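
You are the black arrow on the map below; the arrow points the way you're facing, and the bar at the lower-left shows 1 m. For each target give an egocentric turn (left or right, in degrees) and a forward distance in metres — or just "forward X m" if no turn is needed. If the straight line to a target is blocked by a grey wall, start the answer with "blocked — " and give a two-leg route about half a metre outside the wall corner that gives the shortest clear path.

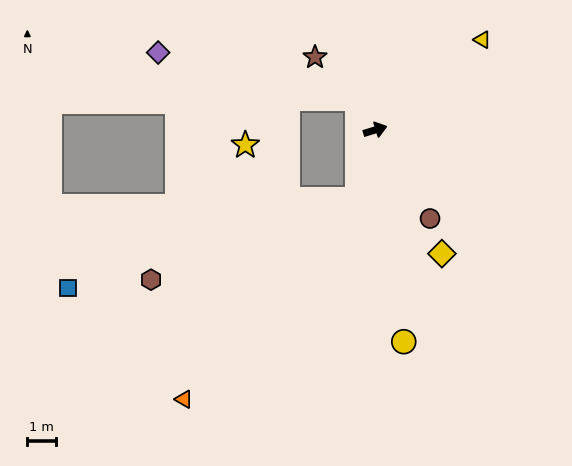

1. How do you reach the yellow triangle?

turn left 23°, forward 4.9 m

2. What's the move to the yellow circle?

turn right 99°, forward 7.5 m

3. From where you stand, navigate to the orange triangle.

blocked — turn right 122°, forward 2.5 m, then turn right 26°, forward 9.3 m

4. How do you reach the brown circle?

turn right 75°, forward 3.7 m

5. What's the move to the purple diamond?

blocked — turn left 104°, forward 1.3 m, then turn left 46°, forward 7.2 m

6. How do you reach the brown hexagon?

blocked — turn right 122°, forward 2.5 m, then turn right 54°, forward 7.8 m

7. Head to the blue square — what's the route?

blocked — turn right 122°, forward 2.5 m, then turn right 58°, forward 10.6 m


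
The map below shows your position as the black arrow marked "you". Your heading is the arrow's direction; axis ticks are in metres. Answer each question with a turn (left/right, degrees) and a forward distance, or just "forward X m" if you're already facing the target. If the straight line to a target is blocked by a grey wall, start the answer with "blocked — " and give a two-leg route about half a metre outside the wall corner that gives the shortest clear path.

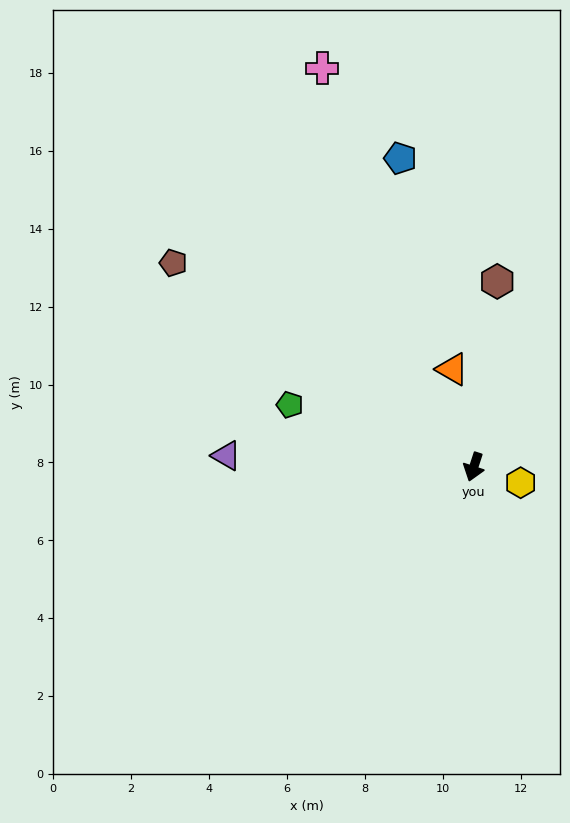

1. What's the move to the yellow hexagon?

turn left 89°, forward 1.3 m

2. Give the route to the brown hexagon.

turn right 169°, forward 4.8 m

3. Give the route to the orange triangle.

turn right 150°, forward 2.6 m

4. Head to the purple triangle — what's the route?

turn right 75°, forward 6.4 m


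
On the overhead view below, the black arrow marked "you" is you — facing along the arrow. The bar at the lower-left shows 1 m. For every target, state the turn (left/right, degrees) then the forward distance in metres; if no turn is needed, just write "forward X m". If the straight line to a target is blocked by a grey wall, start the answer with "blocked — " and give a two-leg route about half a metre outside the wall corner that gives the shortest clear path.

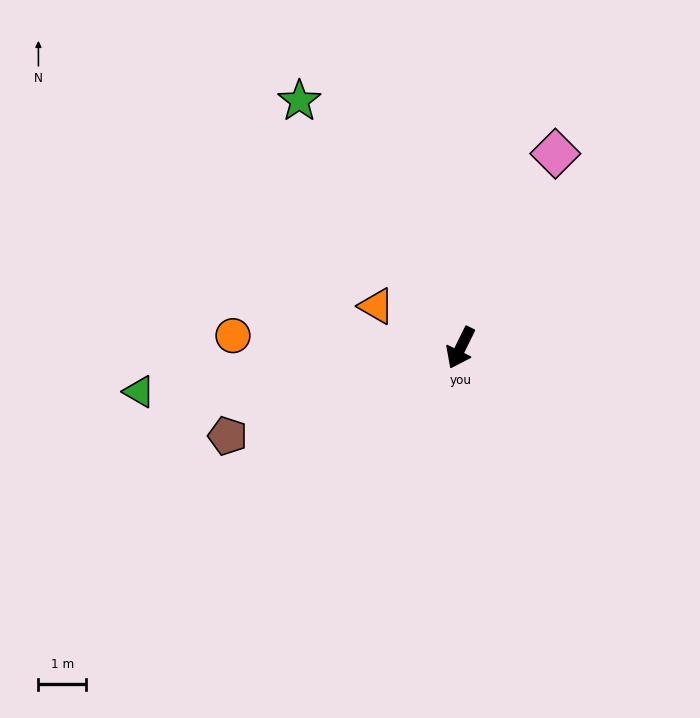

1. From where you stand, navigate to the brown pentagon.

turn right 43°, forward 5.2 m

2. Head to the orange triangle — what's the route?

turn right 90°, forward 2.0 m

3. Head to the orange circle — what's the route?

turn right 67°, forward 4.7 m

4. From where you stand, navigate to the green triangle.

turn right 56°, forward 6.8 m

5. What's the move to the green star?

turn right 121°, forward 6.1 m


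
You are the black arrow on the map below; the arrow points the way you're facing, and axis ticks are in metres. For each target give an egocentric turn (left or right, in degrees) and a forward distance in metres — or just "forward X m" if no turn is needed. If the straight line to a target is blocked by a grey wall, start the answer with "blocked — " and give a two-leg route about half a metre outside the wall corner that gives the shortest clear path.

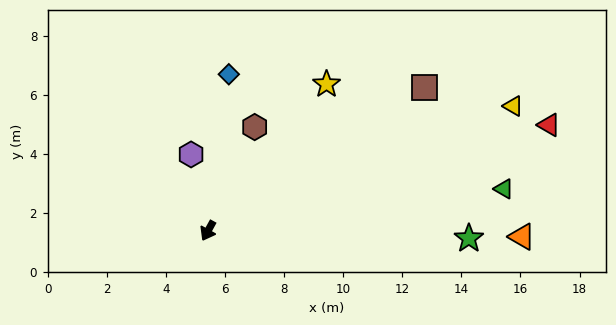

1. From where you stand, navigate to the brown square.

turn left 152°, forward 8.8 m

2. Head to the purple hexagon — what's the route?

turn right 139°, forward 2.6 m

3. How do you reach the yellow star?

turn left 170°, forward 6.4 m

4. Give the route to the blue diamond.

turn right 159°, forward 5.3 m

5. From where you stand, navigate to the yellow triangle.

turn left 141°, forward 11.2 m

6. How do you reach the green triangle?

turn left 127°, forward 10.1 m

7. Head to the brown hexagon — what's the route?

turn right 175°, forward 3.8 m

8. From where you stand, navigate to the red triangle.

turn left 136°, forward 12.1 m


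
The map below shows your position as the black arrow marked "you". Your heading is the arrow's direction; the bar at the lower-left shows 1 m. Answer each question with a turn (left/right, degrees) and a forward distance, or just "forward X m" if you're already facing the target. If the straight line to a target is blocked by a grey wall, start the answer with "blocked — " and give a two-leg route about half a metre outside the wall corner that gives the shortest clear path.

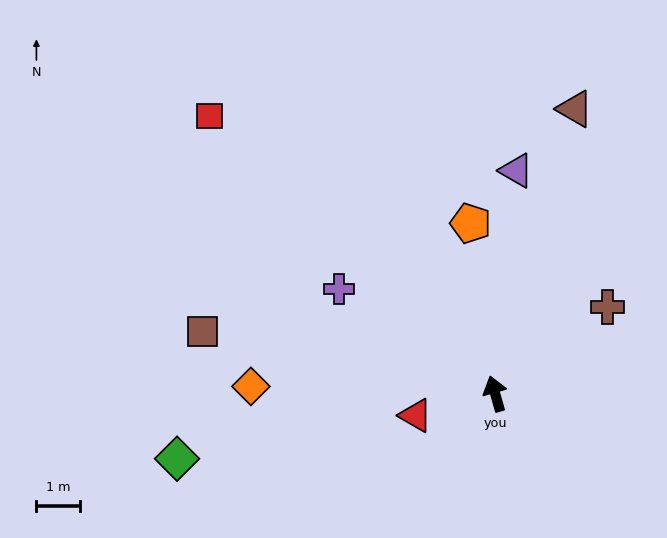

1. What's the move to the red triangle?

turn left 89°, forward 1.9 m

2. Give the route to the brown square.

turn left 62°, forward 6.8 m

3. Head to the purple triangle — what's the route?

turn right 21°, forward 5.1 m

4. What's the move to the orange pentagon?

turn right 8°, forward 3.9 m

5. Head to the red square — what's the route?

turn left 30°, forward 9.1 m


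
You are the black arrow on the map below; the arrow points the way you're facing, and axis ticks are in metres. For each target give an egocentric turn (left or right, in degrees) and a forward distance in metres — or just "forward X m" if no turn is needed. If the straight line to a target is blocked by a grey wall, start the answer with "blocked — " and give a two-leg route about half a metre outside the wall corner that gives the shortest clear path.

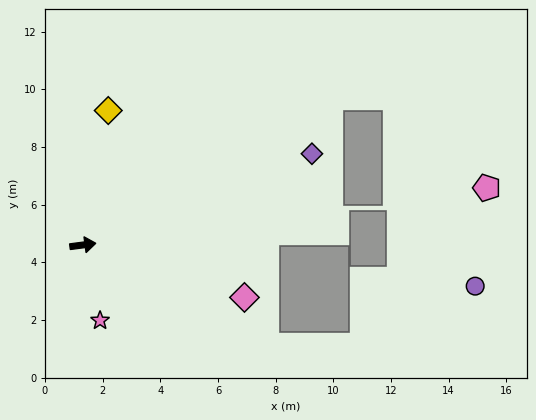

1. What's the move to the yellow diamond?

turn left 72°, forward 4.7 m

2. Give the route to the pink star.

turn right 85°, forward 2.7 m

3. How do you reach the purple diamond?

turn left 14°, forward 8.6 m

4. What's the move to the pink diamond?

turn right 25°, forward 5.9 m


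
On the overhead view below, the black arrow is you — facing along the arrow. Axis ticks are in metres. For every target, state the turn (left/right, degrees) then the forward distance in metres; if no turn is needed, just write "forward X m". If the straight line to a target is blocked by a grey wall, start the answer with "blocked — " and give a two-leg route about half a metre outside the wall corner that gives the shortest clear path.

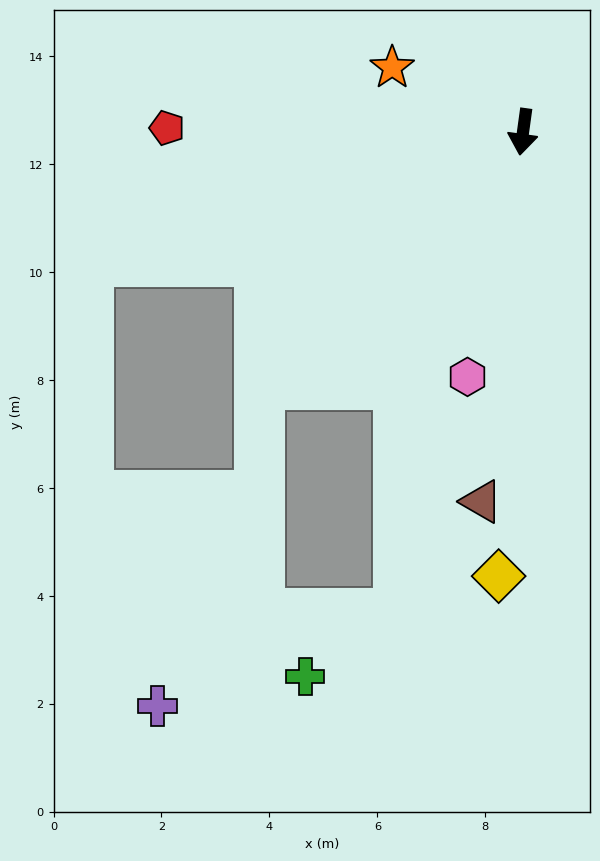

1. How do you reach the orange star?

turn right 108°, forward 2.7 m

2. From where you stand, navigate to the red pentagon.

turn right 83°, forward 6.6 m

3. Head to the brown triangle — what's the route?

forward 6.9 m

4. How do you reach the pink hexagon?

turn right 5°, forward 4.7 m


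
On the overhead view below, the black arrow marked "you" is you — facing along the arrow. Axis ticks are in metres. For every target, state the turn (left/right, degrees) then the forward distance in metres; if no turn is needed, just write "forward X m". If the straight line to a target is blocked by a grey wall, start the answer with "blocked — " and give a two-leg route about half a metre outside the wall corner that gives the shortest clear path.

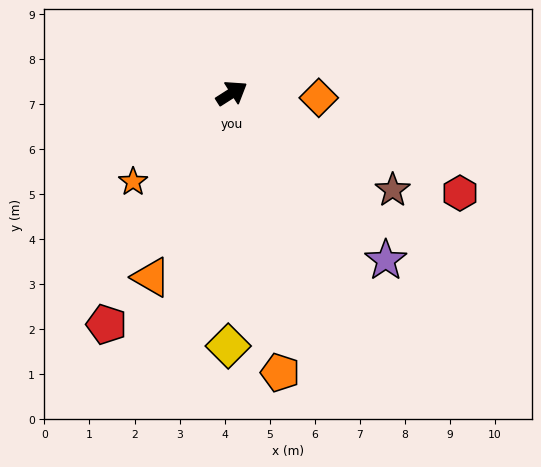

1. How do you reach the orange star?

turn right 171°, forward 2.9 m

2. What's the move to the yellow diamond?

turn right 123°, forward 5.6 m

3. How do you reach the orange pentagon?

turn right 113°, forward 6.3 m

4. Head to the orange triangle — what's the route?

turn right 146°, forward 4.5 m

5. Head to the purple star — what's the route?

turn right 80°, forward 5.0 m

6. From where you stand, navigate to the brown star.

turn right 64°, forward 4.2 m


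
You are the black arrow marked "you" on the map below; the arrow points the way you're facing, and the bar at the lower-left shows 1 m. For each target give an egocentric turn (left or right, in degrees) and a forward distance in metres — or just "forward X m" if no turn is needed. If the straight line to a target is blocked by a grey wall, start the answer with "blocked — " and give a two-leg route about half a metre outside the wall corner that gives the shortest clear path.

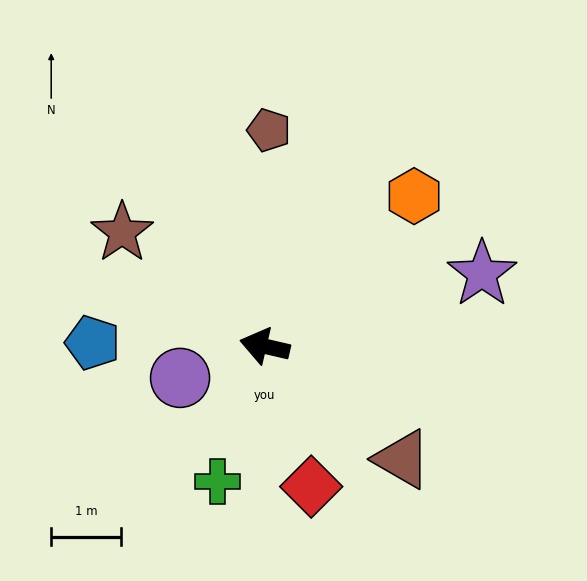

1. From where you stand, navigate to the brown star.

turn right 26°, forward 2.6 m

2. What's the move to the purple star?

turn right 149°, forward 3.3 m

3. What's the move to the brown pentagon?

turn right 78°, forward 3.1 m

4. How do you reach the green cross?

turn left 84°, forward 2.1 m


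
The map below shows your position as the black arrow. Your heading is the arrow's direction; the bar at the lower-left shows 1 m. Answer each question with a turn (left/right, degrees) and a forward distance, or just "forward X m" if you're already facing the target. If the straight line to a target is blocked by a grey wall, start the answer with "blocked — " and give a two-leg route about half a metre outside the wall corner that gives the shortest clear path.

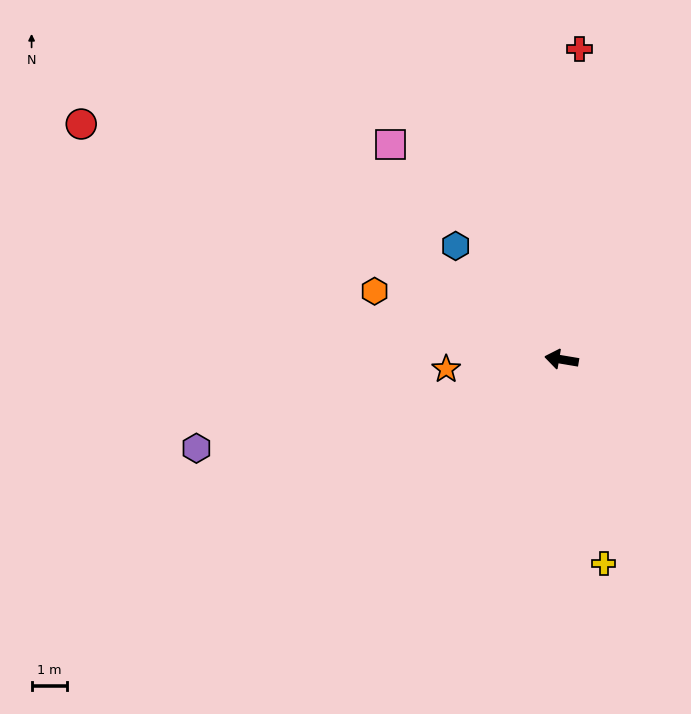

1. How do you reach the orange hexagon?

turn right 11°, forward 5.6 m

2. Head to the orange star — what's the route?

turn left 14°, forward 3.2 m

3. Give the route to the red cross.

turn right 84°, forward 8.7 m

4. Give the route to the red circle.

turn right 17°, forward 15.0 m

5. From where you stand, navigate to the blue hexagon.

turn right 37°, forward 4.4 m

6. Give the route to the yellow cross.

turn left 111°, forward 5.8 m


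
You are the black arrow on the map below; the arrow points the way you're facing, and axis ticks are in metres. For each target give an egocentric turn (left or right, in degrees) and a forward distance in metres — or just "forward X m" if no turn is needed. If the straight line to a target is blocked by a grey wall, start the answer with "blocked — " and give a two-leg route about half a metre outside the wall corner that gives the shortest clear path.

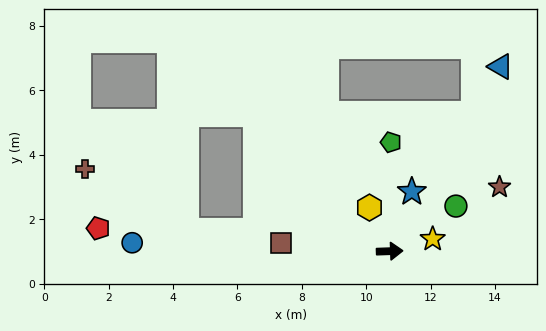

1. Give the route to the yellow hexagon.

turn left 113°, forward 1.5 m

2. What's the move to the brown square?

turn left 174°, forward 3.4 m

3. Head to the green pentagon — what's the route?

turn left 87°, forward 3.4 m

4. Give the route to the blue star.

turn left 68°, forward 2.0 m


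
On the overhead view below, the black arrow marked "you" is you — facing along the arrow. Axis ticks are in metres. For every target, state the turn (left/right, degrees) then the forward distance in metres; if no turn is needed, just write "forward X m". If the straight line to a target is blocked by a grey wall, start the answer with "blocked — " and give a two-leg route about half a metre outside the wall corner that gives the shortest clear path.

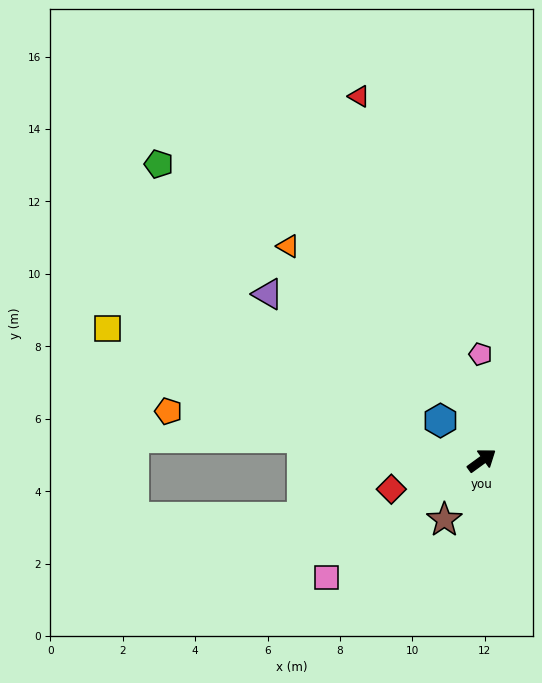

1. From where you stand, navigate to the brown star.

turn right 158°, forward 1.9 m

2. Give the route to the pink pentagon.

turn left 55°, forward 2.9 m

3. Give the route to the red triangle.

turn left 73°, forward 10.6 m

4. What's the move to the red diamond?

turn left 162°, forward 2.6 m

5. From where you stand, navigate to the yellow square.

turn left 125°, forward 11.0 m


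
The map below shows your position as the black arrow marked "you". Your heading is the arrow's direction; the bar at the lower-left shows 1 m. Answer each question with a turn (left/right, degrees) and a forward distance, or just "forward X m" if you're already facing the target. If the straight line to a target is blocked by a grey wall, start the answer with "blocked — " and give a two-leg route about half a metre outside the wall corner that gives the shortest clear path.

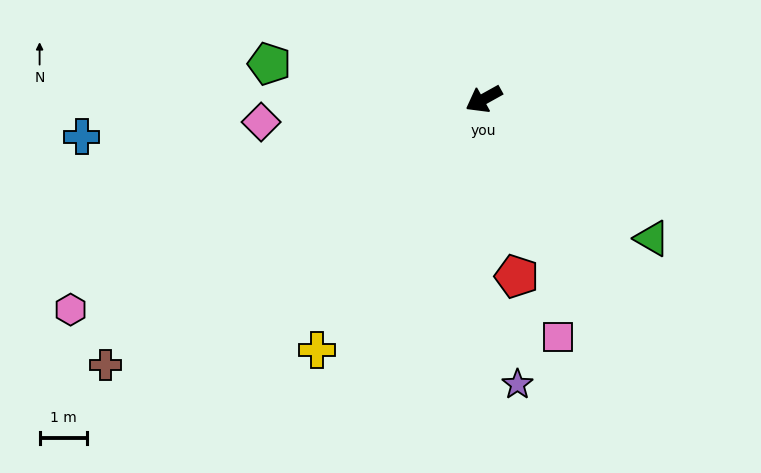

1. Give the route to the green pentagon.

turn right 38°, forward 4.6 m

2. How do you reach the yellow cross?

turn left 27°, forward 6.3 m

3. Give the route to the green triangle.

turn left 111°, forward 4.6 m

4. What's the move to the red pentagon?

turn left 71°, forward 3.8 m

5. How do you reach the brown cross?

turn left 6°, forward 9.7 m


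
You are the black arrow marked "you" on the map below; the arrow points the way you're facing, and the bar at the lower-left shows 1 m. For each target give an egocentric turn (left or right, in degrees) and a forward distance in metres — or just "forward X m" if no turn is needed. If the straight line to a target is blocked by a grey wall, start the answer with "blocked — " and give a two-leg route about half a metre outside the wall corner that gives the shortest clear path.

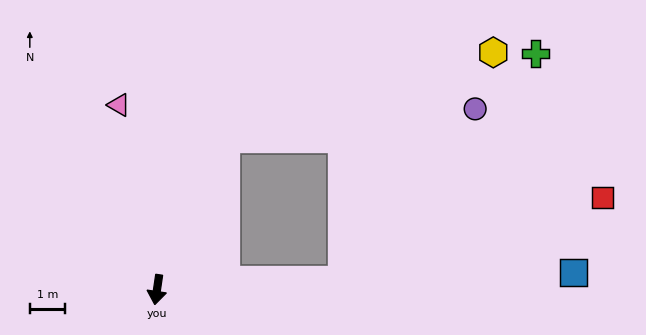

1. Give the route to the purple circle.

blocked — turn left 101°, forward 5.3 m, then turn left 50°, forward 6.2 m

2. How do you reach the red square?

blocked — turn left 101°, forward 5.3 m, then turn left 15°, forward 7.8 m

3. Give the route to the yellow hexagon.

blocked — turn left 164°, forward 4.8 m, then turn right 48°, forward 8.1 m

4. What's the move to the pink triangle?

turn right 160°, forward 5.4 m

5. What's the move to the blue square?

turn left 101°, forward 12.0 m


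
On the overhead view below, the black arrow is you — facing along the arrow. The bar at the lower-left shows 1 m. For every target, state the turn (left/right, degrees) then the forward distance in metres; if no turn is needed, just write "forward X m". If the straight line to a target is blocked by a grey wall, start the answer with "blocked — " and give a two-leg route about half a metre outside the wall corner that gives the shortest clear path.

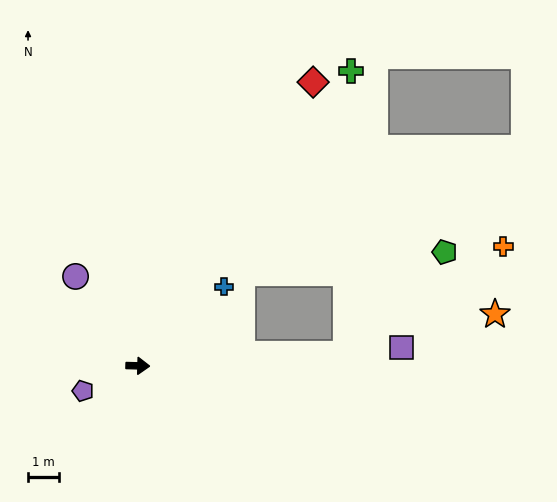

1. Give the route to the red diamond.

turn left 60°, forward 10.8 m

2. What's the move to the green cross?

turn left 56°, forward 11.7 m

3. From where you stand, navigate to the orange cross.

blocked — turn left 5°, forward 6.7 m, then turn left 31°, forward 6.1 m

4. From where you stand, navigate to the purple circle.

turn left 126°, forward 3.5 m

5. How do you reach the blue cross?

turn left 44°, forward 3.8 m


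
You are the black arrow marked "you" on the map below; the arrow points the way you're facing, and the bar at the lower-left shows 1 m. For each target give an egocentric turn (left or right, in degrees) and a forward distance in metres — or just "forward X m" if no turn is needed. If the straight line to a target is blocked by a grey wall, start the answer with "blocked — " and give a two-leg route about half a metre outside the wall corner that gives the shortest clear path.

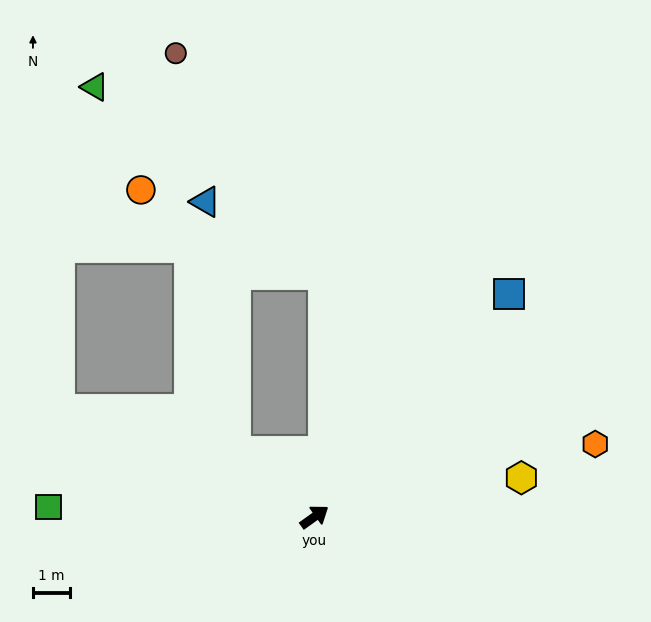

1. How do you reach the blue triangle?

blocked — turn left 105°, forward 2.8 m, then turn right 44°, forward 6.9 m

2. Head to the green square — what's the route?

turn left 142°, forward 7.3 m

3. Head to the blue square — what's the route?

turn left 13°, forward 8.1 m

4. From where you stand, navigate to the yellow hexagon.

turn right 25°, forward 5.8 m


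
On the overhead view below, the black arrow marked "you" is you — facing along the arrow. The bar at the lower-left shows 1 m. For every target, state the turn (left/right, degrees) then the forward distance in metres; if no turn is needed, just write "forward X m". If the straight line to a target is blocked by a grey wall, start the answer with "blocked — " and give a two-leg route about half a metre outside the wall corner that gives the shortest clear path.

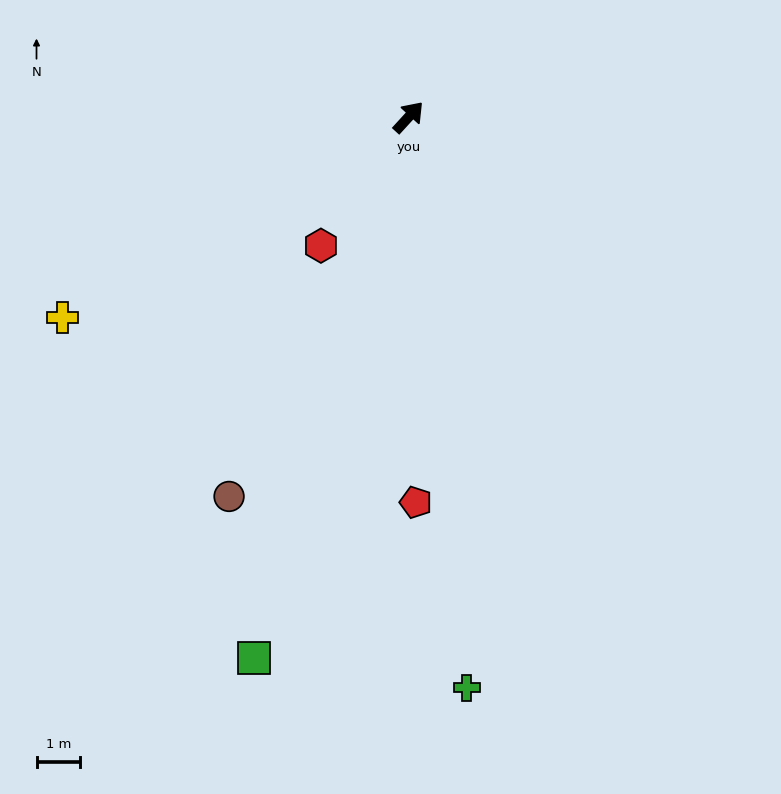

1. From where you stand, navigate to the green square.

turn right 154°, forward 13.0 m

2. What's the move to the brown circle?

turn right 163°, forward 9.7 m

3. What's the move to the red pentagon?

turn right 136°, forward 8.9 m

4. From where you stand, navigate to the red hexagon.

turn right 172°, forward 3.6 m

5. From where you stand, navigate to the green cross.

turn right 132°, forward 13.2 m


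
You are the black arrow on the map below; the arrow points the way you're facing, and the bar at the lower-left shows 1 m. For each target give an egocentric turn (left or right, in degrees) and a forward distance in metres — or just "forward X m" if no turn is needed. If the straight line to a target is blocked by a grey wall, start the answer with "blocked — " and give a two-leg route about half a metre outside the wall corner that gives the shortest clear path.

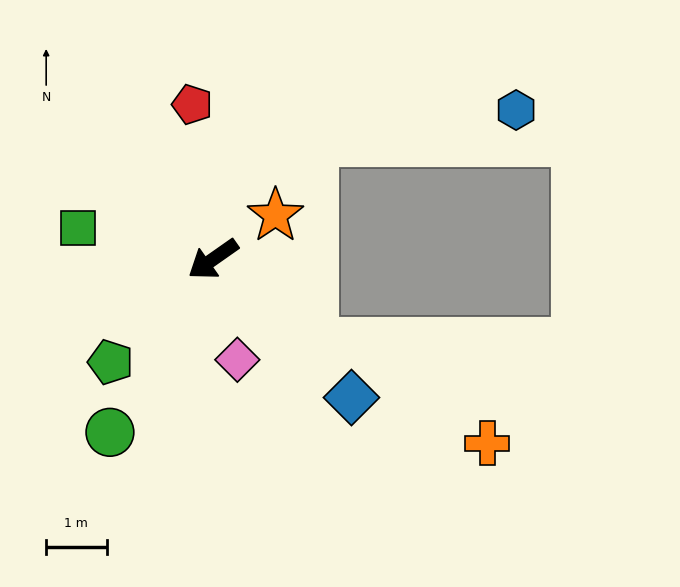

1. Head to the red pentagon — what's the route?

turn right 117°, forward 2.6 m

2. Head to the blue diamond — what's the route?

turn left 100°, forward 3.2 m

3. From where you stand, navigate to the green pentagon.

turn left 10°, forward 2.4 m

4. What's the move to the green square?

turn right 48°, forward 2.3 m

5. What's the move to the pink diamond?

turn left 69°, forward 1.7 m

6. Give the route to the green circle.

turn left 24°, forward 3.3 m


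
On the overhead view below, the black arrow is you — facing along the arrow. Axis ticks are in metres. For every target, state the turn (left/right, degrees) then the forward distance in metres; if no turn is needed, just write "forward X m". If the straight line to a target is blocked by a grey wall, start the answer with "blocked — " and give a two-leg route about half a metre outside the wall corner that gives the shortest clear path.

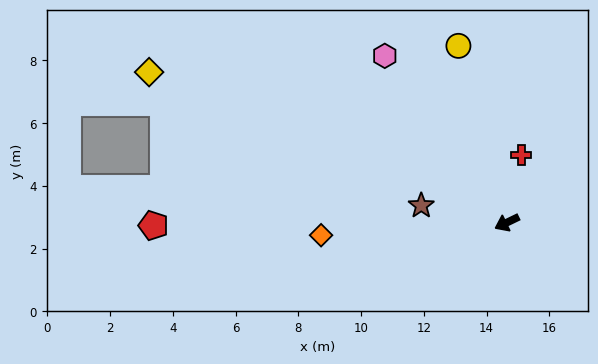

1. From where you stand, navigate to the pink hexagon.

turn right 80°, forward 6.6 m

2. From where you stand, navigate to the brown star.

turn right 37°, forward 2.8 m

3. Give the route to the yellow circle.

turn right 100°, forward 5.8 m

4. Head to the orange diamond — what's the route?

turn right 22°, forward 5.9 m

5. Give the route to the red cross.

turn right 128°, forward 2.2 m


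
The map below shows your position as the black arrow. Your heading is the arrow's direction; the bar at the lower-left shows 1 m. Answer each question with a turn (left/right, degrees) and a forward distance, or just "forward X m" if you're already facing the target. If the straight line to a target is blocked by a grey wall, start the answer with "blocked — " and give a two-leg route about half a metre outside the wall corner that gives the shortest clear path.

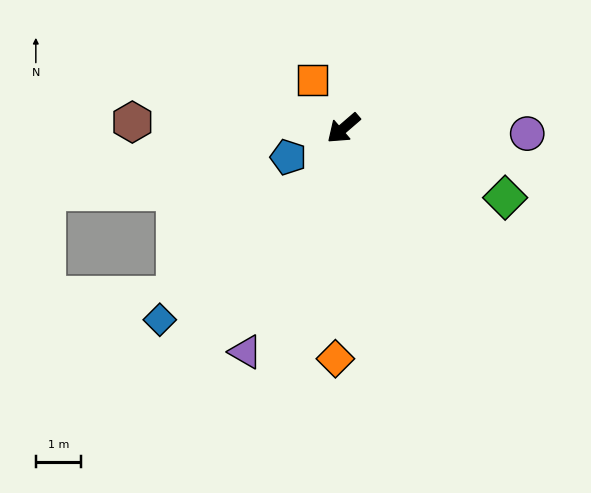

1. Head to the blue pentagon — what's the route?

turn right 13°, forward 1.4 m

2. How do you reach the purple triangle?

turn left 26°, forward 5.5 m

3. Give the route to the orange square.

turn right 98°, forward 1.3 m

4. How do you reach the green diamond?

turn left 116°, forward 3.9 m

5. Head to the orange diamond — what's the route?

turn left 47°, forward 5.1 m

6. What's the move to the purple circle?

turn left 138°, forward 4.1 m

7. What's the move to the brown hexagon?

turn right 42°, forward 4.7 m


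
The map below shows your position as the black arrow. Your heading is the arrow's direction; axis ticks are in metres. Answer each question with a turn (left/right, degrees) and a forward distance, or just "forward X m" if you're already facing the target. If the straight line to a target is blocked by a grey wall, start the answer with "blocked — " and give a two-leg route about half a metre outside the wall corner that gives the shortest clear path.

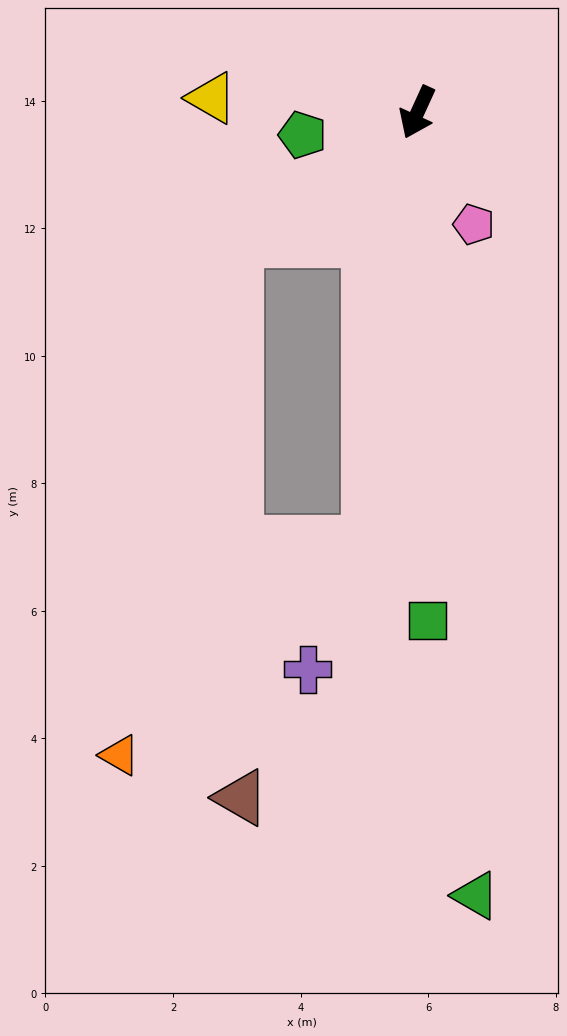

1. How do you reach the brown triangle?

blocked — turn right 30°, forward 3.5 m, then turn left 55°, forward 8.7 m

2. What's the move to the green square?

turn left 26°, forward 8.0 m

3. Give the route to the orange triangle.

blocked — turn right 30°, forward 3.5 m, then turn left 42°, forward 8.3 m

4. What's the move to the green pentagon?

turn right 54°, forward 1.8 m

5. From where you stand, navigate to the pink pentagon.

turn left 51°, forward 2.0 m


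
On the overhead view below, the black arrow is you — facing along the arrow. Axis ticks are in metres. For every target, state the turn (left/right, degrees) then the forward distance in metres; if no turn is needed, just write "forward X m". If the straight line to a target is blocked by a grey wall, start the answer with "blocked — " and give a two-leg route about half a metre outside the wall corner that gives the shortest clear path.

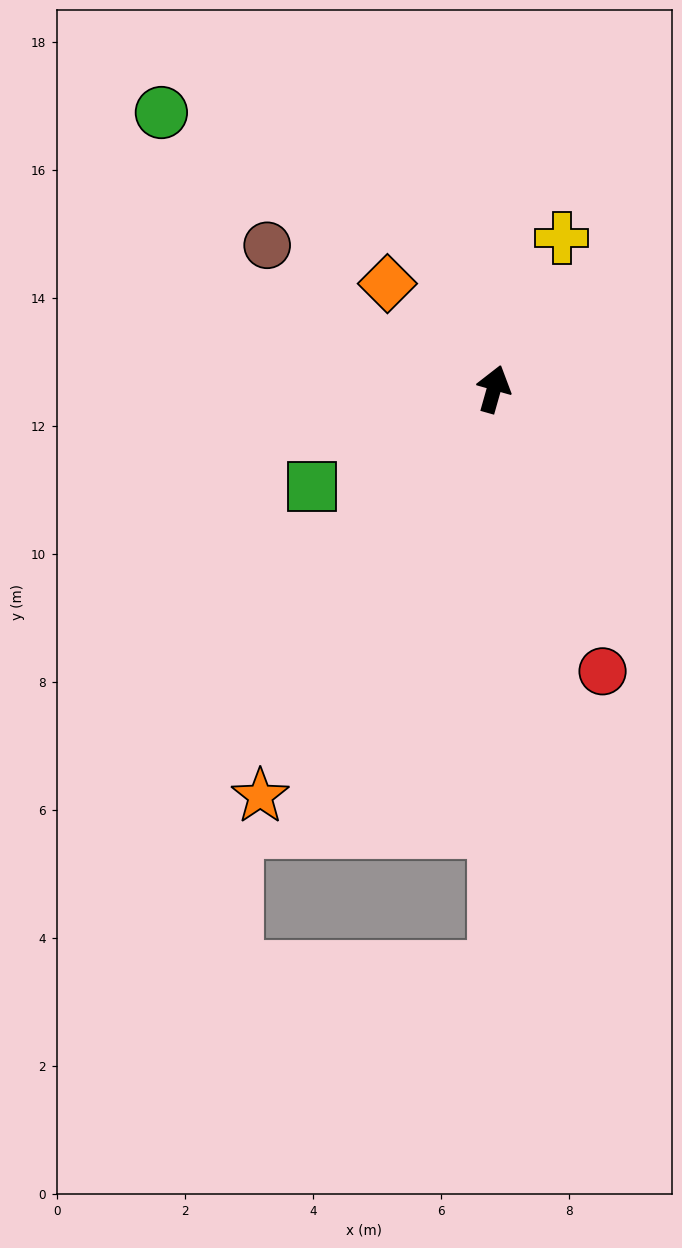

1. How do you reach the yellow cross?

turn right 8°, forward 2.6 m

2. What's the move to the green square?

turn left 134°, forward 3.2 m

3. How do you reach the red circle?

turn right 143°, forward 4.7 m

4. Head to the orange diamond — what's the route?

turn left 61°, forward 2.3 m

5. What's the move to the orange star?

turn left 166°, forward 7.3 m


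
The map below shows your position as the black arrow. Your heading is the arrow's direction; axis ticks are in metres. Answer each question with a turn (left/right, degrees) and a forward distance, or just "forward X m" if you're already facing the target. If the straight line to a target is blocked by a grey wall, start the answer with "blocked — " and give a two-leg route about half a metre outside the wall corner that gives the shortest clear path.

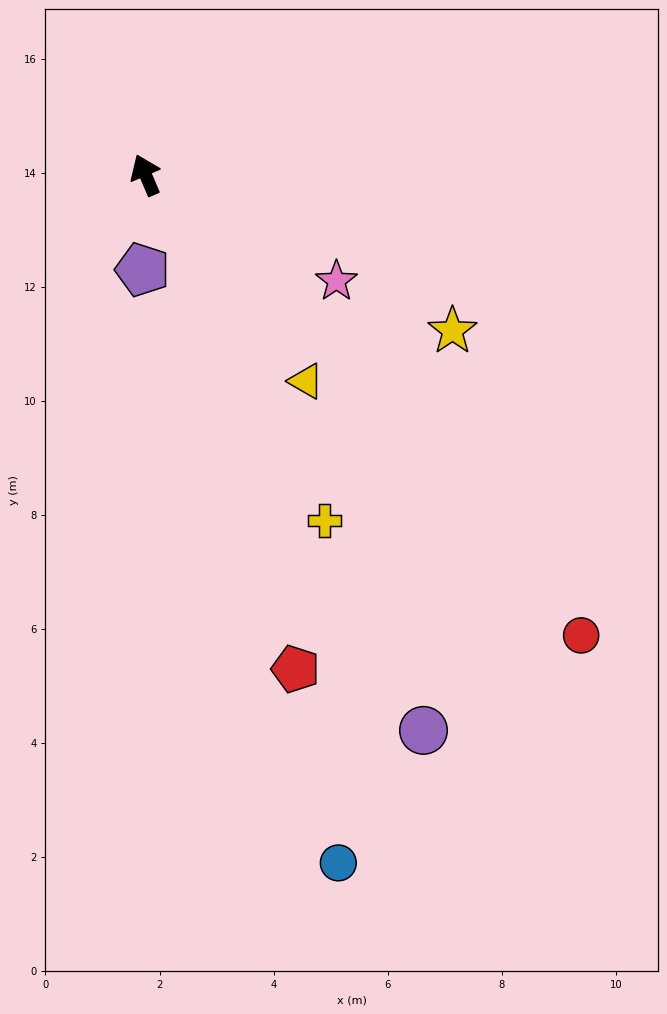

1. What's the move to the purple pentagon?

turn left 155°, forward 1.7 m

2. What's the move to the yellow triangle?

turn right 165°, forward 4.6 m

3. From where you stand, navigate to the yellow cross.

turn right 176°, forward 6.8 m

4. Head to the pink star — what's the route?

turn right 142°, forward 3.8 m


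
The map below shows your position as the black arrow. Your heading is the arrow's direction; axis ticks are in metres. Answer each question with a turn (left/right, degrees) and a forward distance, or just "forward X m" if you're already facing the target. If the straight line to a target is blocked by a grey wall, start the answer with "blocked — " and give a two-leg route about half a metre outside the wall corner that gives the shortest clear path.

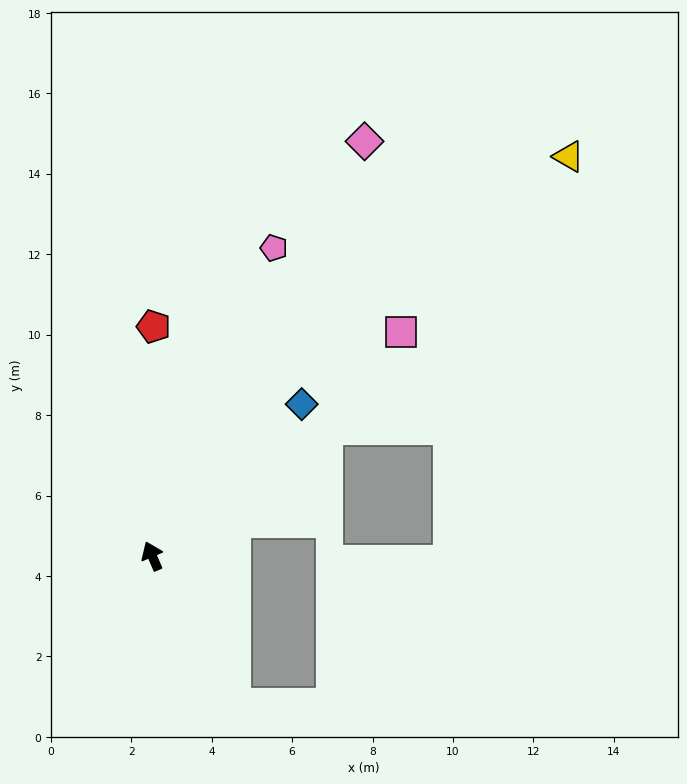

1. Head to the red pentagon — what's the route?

turn right 24°, forward 5.7 m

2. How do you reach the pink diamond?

turn right 50°, forward 11.6 m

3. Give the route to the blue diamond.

turn right 68°, forward 5.3 m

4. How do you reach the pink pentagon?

turn right 45°, forward 8.2 m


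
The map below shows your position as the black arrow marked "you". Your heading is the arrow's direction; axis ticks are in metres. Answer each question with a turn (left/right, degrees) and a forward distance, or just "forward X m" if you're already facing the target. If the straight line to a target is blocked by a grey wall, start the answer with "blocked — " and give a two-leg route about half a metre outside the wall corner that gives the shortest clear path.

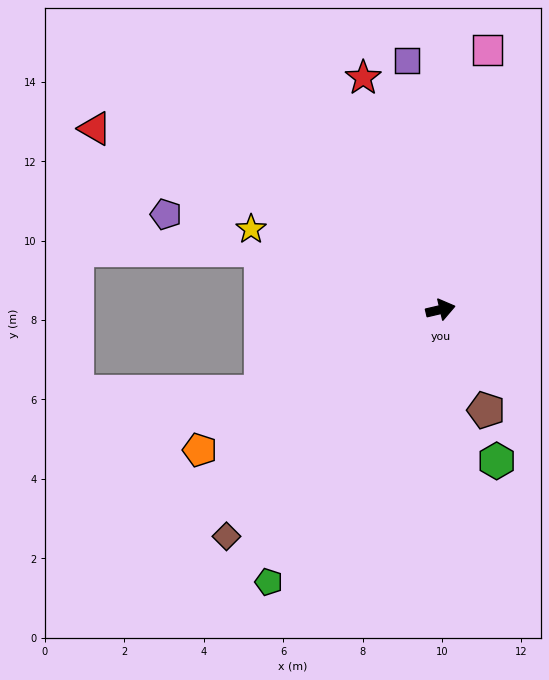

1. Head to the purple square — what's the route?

turn left 84°, forward 6.3 m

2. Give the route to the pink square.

turn left 67°, forward 6.6 m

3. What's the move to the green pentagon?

turn right 135°, forward 8.1 m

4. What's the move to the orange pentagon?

turn right 163°, forward 7.0 m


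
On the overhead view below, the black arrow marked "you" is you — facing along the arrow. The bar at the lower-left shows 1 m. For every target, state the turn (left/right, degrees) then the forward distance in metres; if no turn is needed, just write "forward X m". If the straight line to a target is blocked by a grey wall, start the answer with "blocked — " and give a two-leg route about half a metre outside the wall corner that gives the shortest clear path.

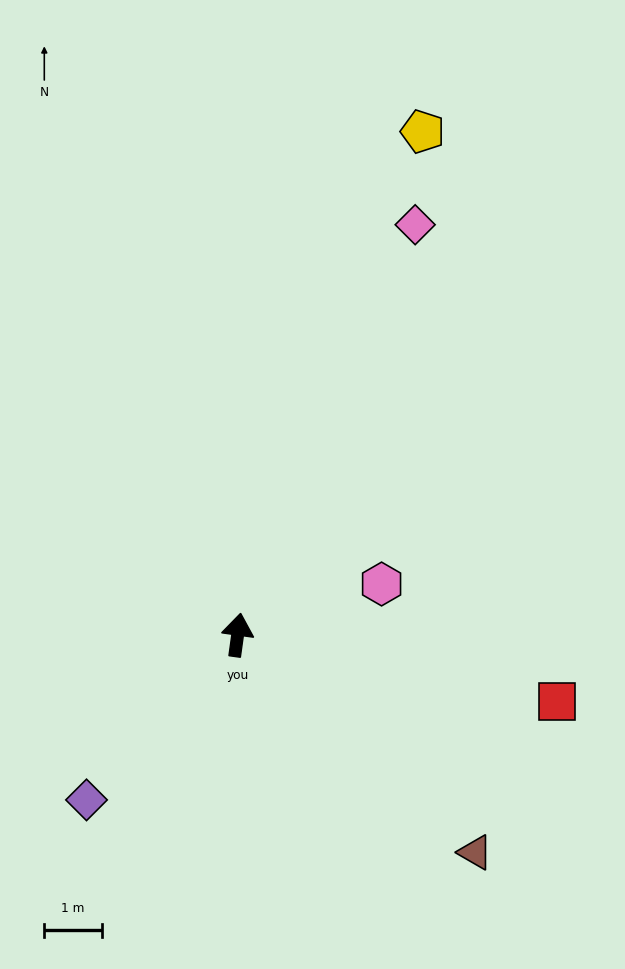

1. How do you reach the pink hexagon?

turn right 63°, forward 2.6 m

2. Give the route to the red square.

turn right 94°, forward 5.7 m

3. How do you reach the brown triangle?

turn right 125°, forward 5.6 m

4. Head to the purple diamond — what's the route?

turn left 145°, forward 3.9 m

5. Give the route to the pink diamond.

turn right 16°, forward 7.7 m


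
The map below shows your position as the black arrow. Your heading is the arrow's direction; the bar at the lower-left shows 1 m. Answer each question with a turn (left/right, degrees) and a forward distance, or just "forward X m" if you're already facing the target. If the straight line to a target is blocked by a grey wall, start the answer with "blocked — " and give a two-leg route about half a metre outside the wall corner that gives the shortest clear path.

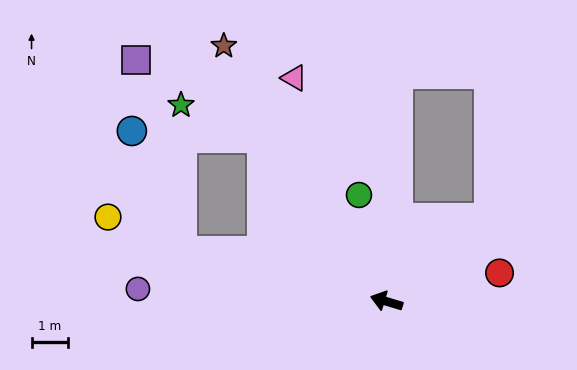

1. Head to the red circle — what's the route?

turn right 149°, forward 3.2 m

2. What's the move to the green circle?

turn right 59°, forward 3.0 m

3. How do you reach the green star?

blocked — turn right 36°, forward 5.6 m, then turn left 31°, forward 2.4 m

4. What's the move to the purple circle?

turn left 14°, forward 6.8 m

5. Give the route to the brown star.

turn right 41°, forward 8.3 m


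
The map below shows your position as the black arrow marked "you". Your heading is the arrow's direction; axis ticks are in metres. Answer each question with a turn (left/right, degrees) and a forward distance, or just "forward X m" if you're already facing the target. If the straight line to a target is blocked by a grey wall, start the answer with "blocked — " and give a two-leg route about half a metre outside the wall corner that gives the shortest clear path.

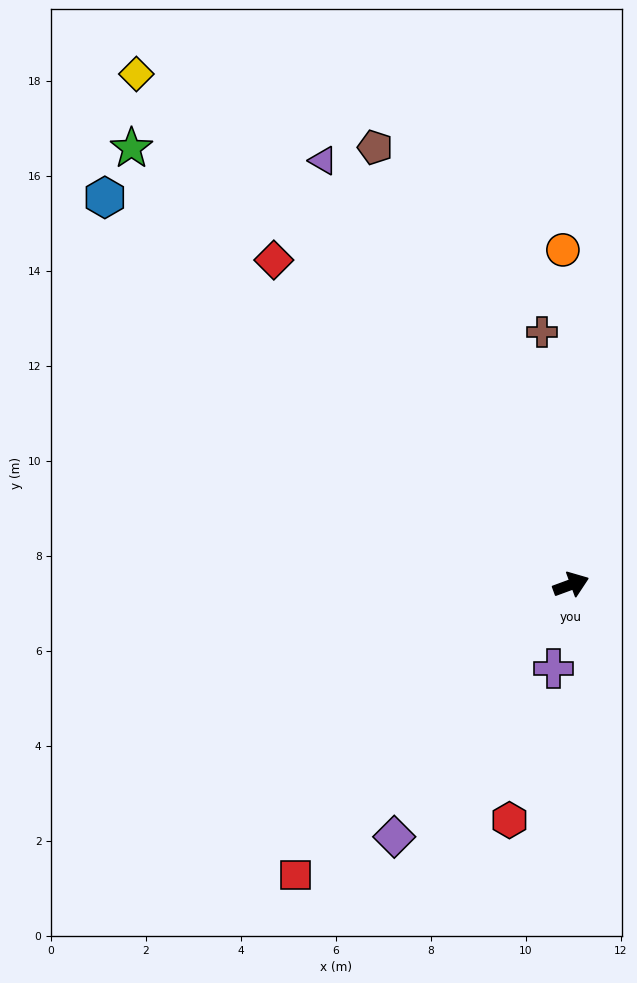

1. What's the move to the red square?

turn right 154°, forward 8.4 m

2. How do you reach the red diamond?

turn left 112°, forward 9.3 m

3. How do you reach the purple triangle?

turn left 100°, forward 10.3 m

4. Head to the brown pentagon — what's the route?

turn left 94°, forward 10.1 m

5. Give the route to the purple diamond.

turn right 145°, forward 6.5 m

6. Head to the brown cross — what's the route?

turn left 76°, forward 5.4 m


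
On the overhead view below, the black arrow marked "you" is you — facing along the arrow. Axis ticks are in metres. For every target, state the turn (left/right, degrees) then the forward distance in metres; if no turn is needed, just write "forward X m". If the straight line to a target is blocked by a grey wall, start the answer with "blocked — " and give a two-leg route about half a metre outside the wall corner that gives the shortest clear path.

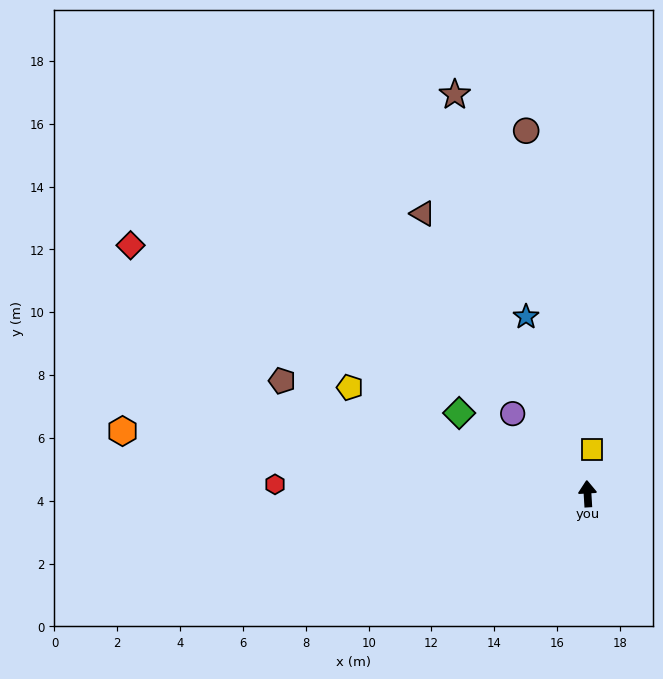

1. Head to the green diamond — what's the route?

turn left 54°, forward 4.8 m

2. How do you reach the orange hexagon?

turn left 79°, forward 14.9 m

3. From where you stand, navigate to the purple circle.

turn left 40°, forward 3.5 m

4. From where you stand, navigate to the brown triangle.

turn left 27°, forward 10.3 m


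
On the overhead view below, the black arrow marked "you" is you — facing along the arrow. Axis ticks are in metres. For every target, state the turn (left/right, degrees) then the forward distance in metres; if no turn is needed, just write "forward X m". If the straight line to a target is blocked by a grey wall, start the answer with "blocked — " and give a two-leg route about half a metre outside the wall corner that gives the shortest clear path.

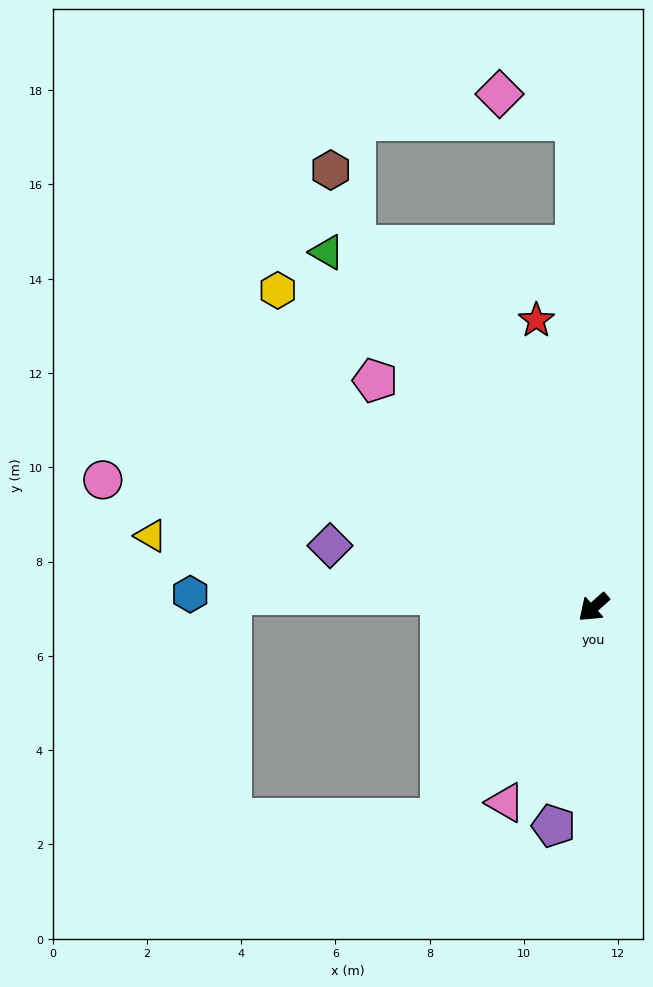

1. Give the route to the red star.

turn right 120°, forward 6.2 m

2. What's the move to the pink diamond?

blocked — turn right 129°, forward 10.3 m, then turn left 68°, forward 1.7 m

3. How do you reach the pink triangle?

turn left 24°, forward 4.5 m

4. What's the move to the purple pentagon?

turn left 38°, forward 4.7 m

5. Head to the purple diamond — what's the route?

turn right 55°, forward 5.7 m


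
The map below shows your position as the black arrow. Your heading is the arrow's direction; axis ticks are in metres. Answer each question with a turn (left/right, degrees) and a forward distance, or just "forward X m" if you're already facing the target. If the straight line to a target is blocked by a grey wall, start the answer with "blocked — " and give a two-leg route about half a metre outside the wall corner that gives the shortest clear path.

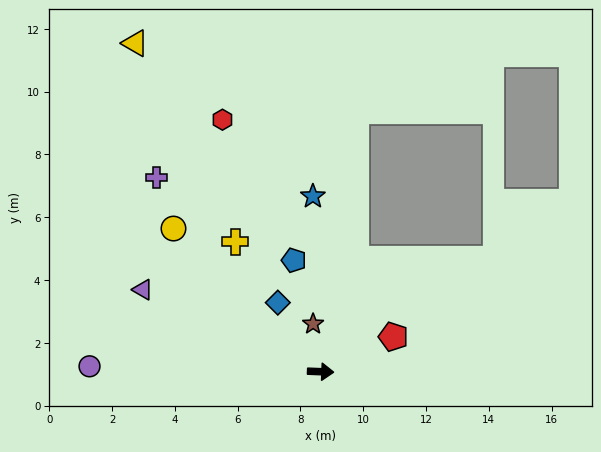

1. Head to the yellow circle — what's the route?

turn left 138°, forward 6.5 m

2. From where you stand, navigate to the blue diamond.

turn left 124°, forward 2.6 m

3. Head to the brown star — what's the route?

turn left 101°, forward 1.5 m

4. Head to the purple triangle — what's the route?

turn left 157°, forward 6.2 m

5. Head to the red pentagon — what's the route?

turn left 28°, forward 2.6 m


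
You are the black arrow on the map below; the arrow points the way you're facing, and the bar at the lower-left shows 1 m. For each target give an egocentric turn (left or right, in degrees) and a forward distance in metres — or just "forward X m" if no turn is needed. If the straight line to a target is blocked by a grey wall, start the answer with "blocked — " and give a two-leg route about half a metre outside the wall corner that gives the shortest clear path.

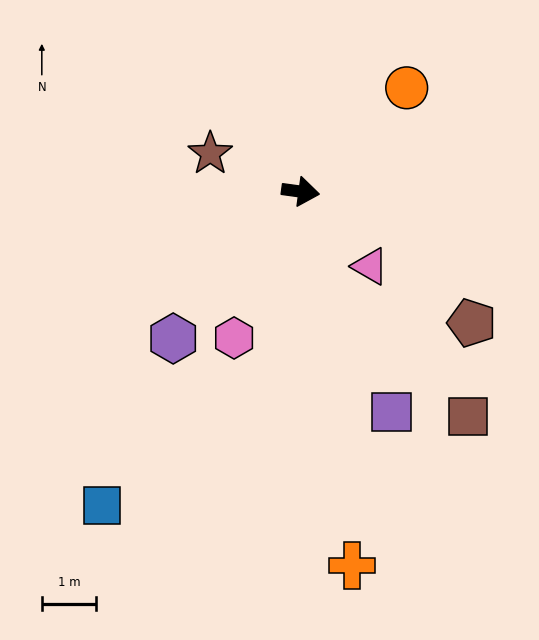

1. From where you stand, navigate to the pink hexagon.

turn right 107°, forward 3.0 m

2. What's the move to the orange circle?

turn left 52°, forward 2.7 m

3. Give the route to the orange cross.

turn right 74°, forward 7.0 m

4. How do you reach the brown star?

turn left 165°, forward 1.8 m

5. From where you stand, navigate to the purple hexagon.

turn right 123°, forward 3.6 m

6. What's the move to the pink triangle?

turn right 39°, forward 1.9 m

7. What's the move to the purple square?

turn right 60°, forward 4.4 m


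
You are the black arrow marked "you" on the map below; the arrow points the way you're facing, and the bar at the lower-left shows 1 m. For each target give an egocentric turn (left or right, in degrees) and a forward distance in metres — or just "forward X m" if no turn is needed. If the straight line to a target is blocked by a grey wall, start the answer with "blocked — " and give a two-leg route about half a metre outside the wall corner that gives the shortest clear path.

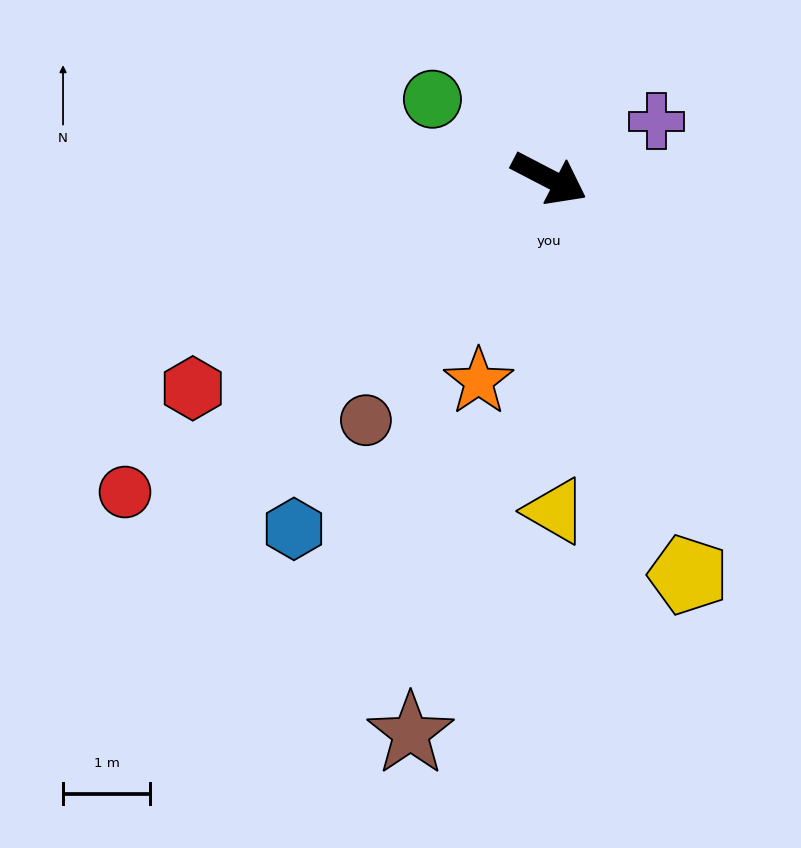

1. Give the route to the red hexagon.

turn right 122°, forward 4.7 m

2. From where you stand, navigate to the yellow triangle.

turn right 62°, forward 3.8 m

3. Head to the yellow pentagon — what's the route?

turn right 43°, forward 4.8 m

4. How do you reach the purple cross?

turn left 56°, forward 1.4 m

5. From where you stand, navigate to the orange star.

turn right 82°, forward 2.5 m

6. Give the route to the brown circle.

turn right 100°, forward 3.5 m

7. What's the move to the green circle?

turn left 173°, forward 1.6 m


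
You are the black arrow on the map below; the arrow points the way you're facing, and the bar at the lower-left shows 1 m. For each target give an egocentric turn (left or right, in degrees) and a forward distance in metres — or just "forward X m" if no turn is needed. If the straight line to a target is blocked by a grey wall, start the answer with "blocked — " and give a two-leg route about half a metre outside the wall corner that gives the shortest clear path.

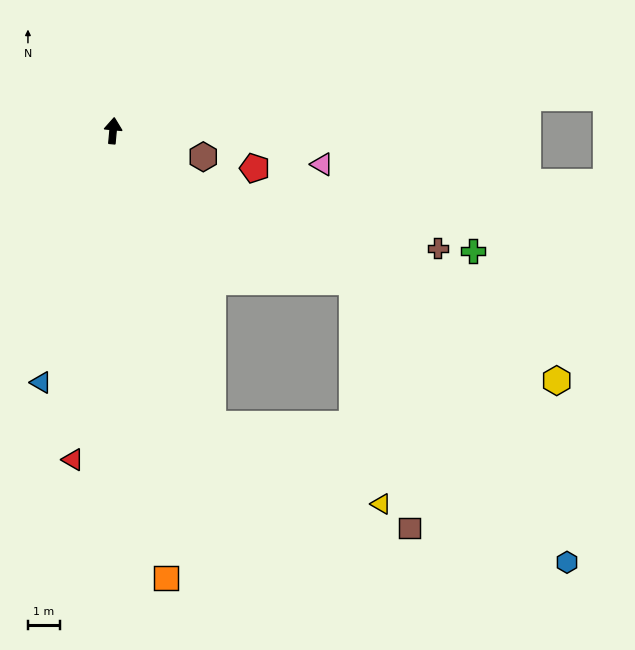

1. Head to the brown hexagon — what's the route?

turn right 101°, forward 2.9 m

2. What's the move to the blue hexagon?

blocked — turn right 117°, forward 8.9 m, then turn right 20°, forward 11.1 m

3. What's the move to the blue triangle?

turn left 169°, forward 8.2 m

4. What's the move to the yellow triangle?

blocked — turn right 156°, forward 9.7 m, then turn left 46°, forward 5.8 m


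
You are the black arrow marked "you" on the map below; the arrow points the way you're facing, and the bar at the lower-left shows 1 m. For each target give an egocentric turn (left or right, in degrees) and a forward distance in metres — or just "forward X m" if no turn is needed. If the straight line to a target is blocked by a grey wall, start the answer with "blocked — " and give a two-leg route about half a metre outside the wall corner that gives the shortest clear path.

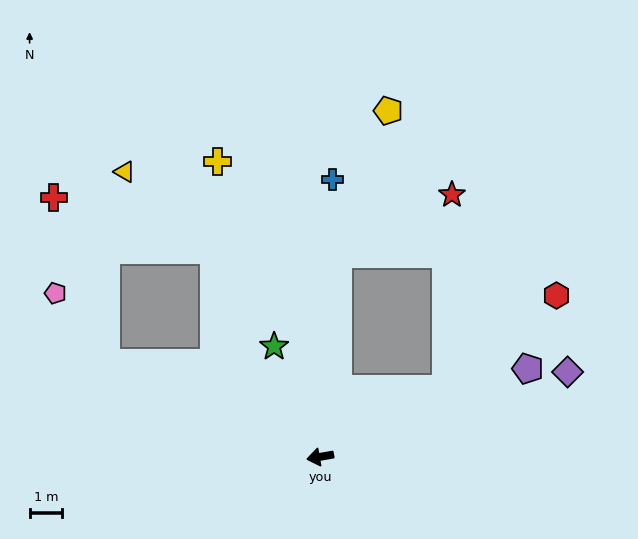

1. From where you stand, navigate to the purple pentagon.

turn right 167°, forward 7.0 m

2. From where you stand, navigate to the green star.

turn right 77°, forward 3.7 m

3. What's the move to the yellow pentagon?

blocked — turn right 105°, forward 6.3 m, then turn right 14°, forward 4.7 m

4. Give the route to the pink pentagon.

blocked — turn right 34°, forward 7.2 m, then turn right 30°, forward 2.6 m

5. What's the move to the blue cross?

turn right 102°, forward 8.6 m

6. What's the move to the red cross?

blocked — turn right 34°, forward 7.2 m, then turn right 48°, forward 5.3 m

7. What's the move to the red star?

blocked — turn right 105°, forward 6.3 m, then turn right 57°, forward 4.0 m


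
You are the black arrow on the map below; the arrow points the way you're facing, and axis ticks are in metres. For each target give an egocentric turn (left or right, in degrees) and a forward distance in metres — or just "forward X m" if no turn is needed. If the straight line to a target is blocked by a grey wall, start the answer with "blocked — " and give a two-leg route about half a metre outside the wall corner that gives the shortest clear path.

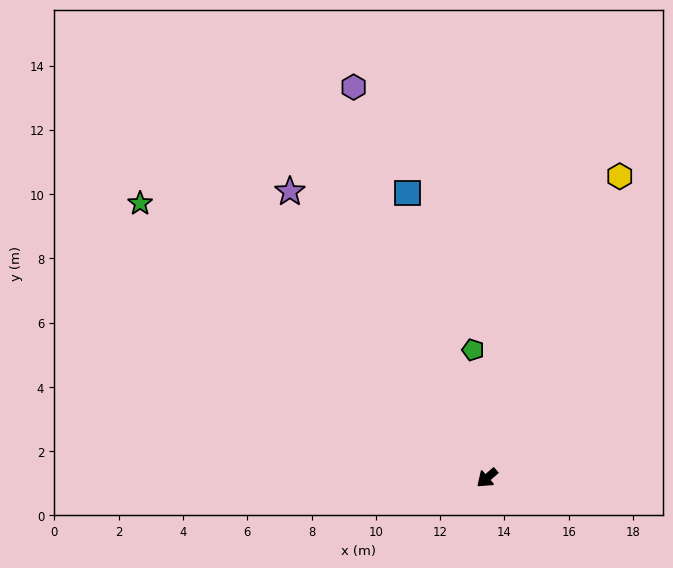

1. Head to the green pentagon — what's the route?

turn right 125°, forward 4.0 m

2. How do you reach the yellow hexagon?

turn right 155°, forward 10.3 m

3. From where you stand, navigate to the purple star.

turn right 96°, forward 10.8 m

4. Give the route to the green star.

turn right 79°, forward 13.8 m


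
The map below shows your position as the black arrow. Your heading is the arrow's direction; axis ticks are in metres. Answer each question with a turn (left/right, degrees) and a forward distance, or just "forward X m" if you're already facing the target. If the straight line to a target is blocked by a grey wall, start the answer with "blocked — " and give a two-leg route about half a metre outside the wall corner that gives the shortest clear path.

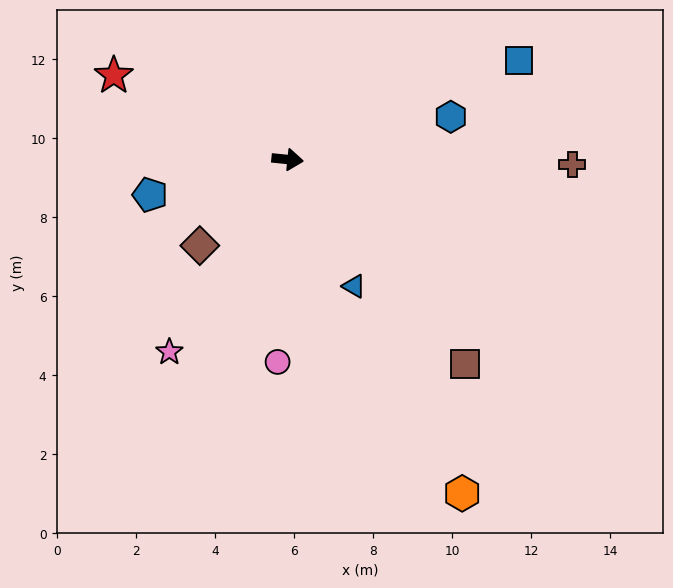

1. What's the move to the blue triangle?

turn right 57°, forward 3.6 m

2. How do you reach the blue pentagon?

turn right 160°, forward 3.6 m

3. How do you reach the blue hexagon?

turn left 20°, forward 4.3 m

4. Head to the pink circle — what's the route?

turn right 87°, forward 5.1 m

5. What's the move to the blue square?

turn left 29°, forward 6.4 m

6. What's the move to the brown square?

turn right 43°, forward 6.9 m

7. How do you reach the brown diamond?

turn right 130°, forward 3.1 m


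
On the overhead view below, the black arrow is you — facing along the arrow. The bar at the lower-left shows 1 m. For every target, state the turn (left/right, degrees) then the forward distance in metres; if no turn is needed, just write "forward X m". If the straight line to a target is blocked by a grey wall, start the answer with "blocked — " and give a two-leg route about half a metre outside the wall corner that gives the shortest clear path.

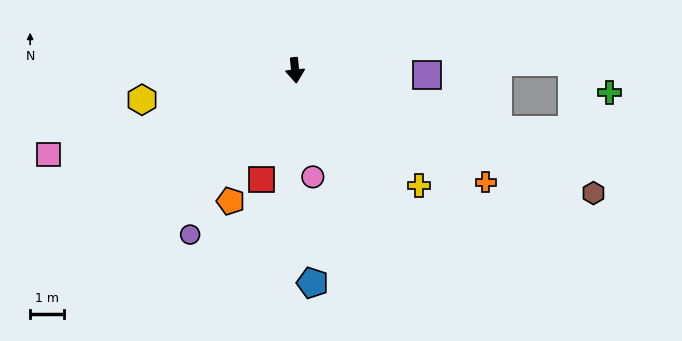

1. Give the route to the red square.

turn right 23°, forward 3.4 m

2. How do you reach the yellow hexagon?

turn right 85°, forward 4.6 m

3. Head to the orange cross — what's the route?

turn left 54°, forward 6.6 m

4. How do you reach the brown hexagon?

turn left 62°, forward 9.6 m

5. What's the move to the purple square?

turn left 82°, forward 3.9 m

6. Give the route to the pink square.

turn right 77°, forward 7.7 m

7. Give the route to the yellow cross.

turn left 42°, forward 5.0 m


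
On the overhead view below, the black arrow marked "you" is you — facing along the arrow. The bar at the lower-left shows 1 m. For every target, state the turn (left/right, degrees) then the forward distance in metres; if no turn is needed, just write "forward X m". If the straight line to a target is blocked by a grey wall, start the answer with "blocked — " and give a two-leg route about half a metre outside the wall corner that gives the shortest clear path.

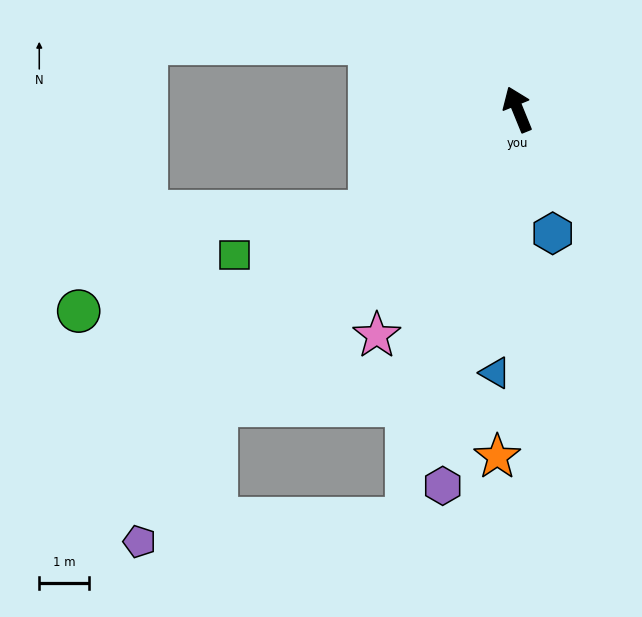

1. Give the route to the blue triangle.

turn left 153°, forward 5.3 m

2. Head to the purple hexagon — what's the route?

turn left 147°, forward 7.7 m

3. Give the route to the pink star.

turn left 126°, forward 5.3 m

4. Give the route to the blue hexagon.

turn left 174°, forward 2.6 m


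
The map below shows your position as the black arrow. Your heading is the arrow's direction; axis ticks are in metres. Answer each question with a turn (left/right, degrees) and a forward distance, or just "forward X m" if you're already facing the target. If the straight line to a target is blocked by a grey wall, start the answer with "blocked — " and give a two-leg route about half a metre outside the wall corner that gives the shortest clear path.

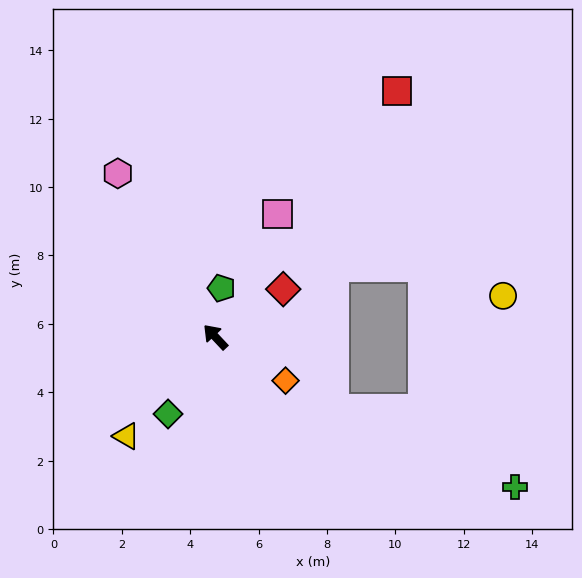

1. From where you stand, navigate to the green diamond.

turn left 105°, forward 2.6 m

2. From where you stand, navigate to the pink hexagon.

turn right 12°, forward 5.6 m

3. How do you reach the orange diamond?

turn right 165°, forward 2.4 m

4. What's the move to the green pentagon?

turn right 50°, forward 1.4 m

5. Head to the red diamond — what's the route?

turn right 98°, forward 2.4 m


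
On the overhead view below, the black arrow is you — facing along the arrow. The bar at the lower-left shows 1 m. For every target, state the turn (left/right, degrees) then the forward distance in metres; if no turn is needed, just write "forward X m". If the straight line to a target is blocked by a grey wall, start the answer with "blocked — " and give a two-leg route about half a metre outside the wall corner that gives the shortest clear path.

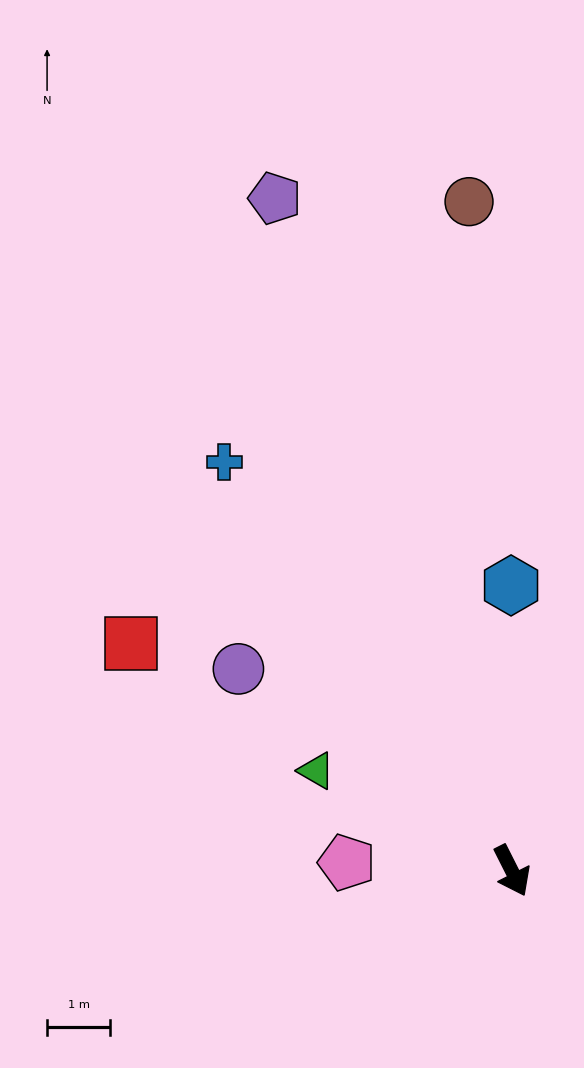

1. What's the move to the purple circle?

turn right 153°, forward 5.4 m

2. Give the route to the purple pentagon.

turn left 173°, forward 11.3 m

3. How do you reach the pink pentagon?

turn right 120°, forward 2.6 m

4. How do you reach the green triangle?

turn right 144°, forward 3.5 m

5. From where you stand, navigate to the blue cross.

turn right 172°, forward 7.9 m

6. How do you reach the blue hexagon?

turn left 153°, forward 4.5 m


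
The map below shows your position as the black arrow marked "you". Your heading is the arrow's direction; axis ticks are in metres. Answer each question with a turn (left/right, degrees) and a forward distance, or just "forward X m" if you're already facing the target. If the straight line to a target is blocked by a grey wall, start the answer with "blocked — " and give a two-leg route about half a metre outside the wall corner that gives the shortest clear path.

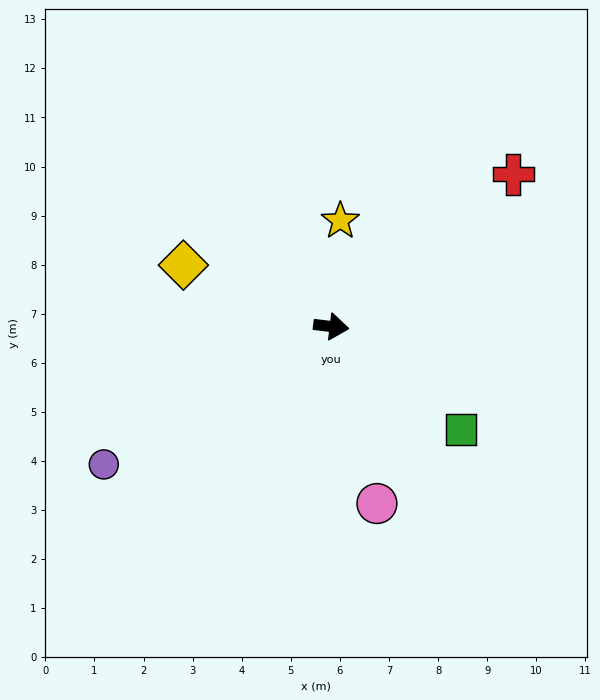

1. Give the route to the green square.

turn right 32°, forward 3.4 m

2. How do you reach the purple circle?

turn right 142°, forward 5.4 m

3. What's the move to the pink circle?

turn right 69°, forward 3.7 m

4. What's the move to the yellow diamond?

turn left 164°, forward 3.3 m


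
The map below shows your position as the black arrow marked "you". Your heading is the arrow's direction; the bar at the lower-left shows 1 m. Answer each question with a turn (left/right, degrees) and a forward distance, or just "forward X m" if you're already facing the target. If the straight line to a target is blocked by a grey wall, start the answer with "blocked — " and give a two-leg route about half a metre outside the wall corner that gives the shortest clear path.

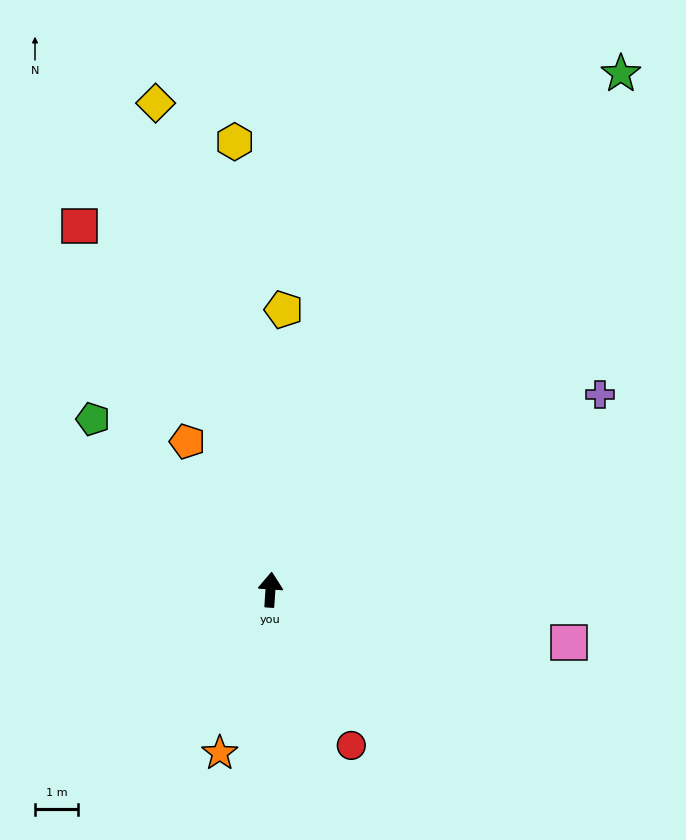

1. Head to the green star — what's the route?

turn right 30°, forward 14.4 m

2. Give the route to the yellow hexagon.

turn left 9°, forward 10.4 m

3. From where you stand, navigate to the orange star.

turn left 167°, forward 4.0 m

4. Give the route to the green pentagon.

turn left 50°, forward 5.7 m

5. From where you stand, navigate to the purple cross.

turn right 55°, forward 8.9 m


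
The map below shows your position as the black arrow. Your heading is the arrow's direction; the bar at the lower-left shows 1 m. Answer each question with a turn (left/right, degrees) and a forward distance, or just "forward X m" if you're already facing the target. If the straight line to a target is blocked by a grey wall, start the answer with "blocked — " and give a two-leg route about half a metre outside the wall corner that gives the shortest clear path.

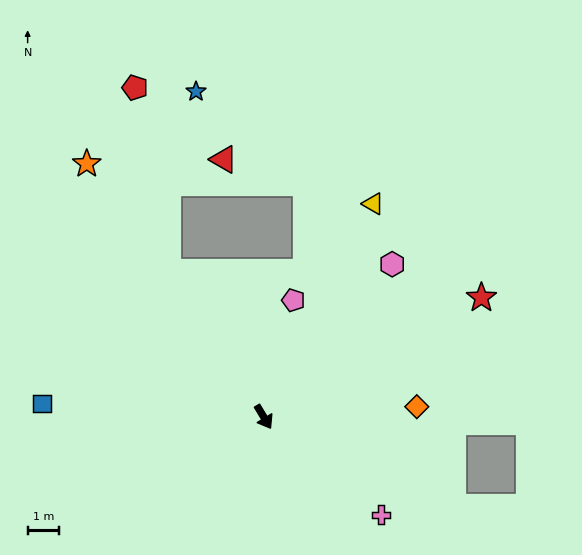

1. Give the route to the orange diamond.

turn left 63°, forward 4.9 m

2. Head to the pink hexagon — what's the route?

turn left 109°, forward 6.4 m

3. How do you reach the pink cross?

turn left 19°, forward 4.9 m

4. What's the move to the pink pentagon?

turn left 135°, forward 3.9 m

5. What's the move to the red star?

turn left 88°, forward 8.0 m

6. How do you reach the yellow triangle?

turn left 122°, forward 7.7 m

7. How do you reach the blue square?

turn right 125°, forward 7.1 m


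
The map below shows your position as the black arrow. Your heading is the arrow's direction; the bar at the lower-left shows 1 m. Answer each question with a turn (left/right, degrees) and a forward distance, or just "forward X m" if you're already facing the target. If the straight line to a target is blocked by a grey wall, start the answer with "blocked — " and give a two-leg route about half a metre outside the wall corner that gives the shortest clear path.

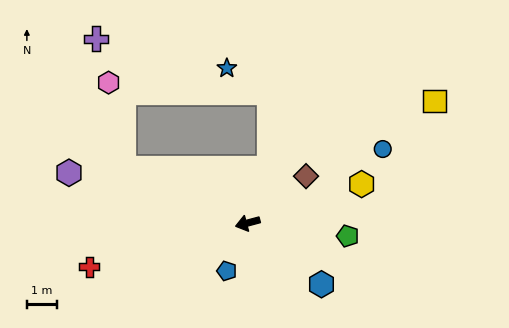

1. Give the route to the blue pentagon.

turn left 51°, forward 1.8 m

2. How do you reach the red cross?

forward 5.5 m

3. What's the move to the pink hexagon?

blocked — turn right 39°, forward 4.5 m, then turn right 56°, forward 2.9 m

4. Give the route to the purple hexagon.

turn right 31°, forward 6.2 m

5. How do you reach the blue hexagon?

turn left 125°, forward 3.2 m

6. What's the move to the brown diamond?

turn right 156°, forward 2.5 m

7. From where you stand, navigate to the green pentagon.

turn left 158°, forward 3.4 m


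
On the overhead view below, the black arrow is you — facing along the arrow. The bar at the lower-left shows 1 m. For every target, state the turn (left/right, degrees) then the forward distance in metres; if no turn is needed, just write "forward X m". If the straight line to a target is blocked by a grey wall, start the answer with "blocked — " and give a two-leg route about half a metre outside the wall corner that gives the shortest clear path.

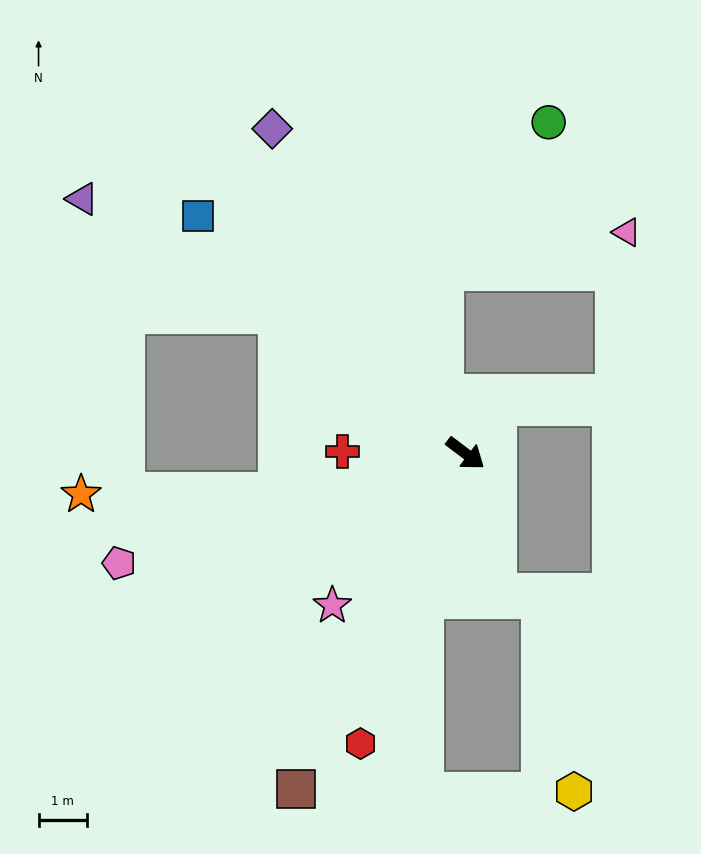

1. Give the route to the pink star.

turn right 94°, forward 4.2 m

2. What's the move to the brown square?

turn right 80°, forward 7.8 m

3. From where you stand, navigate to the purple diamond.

turn left 158°, forward 7.8 m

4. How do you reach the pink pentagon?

turn right 125°, forward 7.5 m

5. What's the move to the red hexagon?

turn right 73°, forward 6.4 m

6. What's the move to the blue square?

turn left 175°, forward 7.4 m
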